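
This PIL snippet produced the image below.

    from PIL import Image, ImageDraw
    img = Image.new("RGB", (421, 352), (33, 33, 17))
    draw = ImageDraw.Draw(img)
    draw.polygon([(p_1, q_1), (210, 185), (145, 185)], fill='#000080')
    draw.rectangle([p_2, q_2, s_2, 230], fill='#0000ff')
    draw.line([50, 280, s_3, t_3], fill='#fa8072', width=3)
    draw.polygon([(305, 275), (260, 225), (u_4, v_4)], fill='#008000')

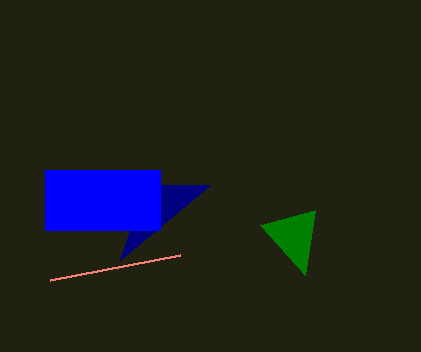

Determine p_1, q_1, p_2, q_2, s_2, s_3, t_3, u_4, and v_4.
p_1 = 120
q_1 = 260
p_2 = 45
q_2 = 170
s_2 = 160
s_3 = 180
t_3 = 255
u_4 = 315
v_4 = 210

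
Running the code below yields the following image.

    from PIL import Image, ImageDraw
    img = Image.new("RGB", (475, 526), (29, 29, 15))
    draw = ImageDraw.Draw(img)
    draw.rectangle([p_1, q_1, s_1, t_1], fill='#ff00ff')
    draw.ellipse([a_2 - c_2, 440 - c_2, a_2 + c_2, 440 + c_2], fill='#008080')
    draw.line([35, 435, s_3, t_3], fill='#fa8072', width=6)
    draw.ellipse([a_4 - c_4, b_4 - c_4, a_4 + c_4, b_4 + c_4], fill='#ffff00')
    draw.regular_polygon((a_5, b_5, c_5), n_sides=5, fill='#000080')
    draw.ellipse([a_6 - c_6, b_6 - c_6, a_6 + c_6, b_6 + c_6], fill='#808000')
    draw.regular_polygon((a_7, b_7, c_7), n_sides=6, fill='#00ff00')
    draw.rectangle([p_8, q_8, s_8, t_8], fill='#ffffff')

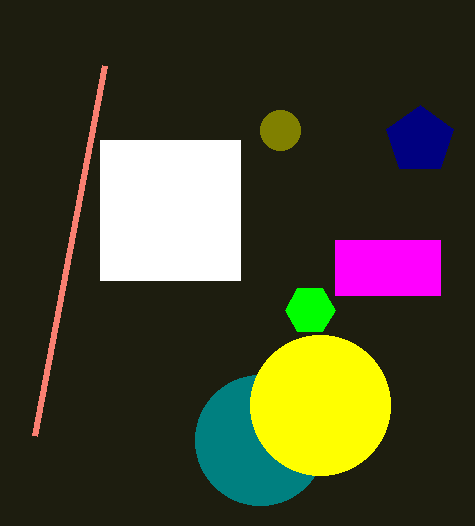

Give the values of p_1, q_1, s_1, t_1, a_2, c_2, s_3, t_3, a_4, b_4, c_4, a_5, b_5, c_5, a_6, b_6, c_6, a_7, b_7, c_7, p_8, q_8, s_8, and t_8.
p_1 = 335; q_1 = 240; s_1 = 440; t_1 = 295; a_2 = 260; c_2 = 65; s_3 = 105; t_3 = 65; a_4 = 320; b_4 = 405; c_4 = 70; a_5 = 420; b_5 = 140; c_5 = 35; a_6 = 280; b_6 = 130; c_6 = 20; a_7 = 310; b_7 = 310; c_7 = 25; p_8 = 100; q_8 = 140; s_8 = 240; t_8 = 280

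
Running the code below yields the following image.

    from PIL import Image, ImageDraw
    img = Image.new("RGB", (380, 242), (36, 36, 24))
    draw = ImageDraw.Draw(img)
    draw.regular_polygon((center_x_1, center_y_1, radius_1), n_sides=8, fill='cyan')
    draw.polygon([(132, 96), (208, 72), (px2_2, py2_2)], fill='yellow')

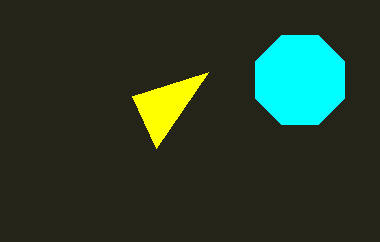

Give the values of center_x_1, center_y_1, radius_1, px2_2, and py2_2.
center_x_1 = 300
center_y_1 = 80
radius_1 = 48
px2_2 = 156
py2_2 = 148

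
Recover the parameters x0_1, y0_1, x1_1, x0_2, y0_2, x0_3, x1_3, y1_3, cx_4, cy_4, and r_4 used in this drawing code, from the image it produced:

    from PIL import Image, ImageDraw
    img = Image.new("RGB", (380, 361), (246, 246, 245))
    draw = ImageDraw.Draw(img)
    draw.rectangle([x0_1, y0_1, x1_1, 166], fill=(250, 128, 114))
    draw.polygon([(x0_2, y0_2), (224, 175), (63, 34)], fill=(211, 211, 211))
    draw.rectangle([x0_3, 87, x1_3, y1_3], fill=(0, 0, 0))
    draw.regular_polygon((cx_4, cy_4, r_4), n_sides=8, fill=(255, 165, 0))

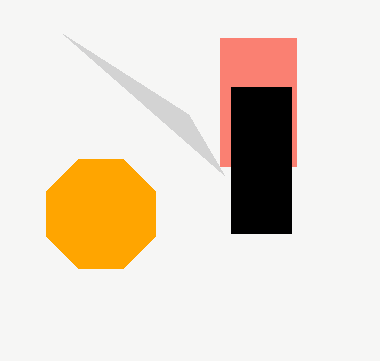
x0_1 = 220, y0_1 = 38, x1_1 = 296, x0_2 = 188, y0_2 = 114, x0_3 = 231, x1_3 = 291, y1_3 = 233, cx_4 = 101, cy_4 = 214, r_4 = 59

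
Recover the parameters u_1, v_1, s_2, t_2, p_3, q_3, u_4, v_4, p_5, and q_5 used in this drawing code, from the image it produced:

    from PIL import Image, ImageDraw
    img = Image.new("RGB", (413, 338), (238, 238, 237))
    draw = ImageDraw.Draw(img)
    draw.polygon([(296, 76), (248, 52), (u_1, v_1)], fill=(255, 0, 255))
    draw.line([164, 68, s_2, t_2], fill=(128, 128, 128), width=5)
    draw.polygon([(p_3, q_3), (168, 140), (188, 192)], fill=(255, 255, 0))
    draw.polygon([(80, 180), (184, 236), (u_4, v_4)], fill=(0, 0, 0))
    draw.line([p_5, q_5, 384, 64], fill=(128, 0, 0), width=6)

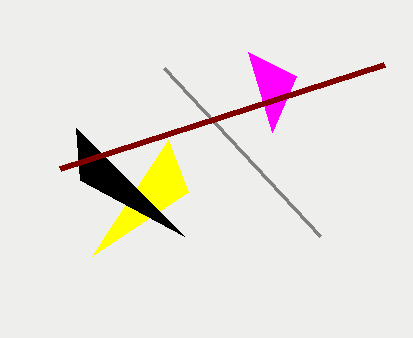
u_1 = 272; v_1 = 132; s_2 = 320; t_2 = 236; p_3 = 92; q_3 = 256; u_4 = 76; v_4 = 128; p_5 = 60; q_5 = 168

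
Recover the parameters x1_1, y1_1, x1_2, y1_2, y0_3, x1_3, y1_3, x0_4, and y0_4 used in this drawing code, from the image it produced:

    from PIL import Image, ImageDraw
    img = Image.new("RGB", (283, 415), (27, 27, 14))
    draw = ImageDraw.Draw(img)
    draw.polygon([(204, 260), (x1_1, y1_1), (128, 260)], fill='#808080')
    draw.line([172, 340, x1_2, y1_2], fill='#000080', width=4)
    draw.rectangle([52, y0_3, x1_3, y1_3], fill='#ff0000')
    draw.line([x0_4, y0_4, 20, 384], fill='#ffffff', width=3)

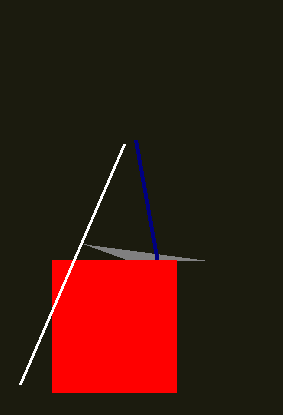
x1_1 = 84
y1_1 = 244
x1_2 = 136
y1_2 = 140
y0_3 = 260
x1_3 = 176
y1_3 = 392
x0_4 = 124
y0_4 = 144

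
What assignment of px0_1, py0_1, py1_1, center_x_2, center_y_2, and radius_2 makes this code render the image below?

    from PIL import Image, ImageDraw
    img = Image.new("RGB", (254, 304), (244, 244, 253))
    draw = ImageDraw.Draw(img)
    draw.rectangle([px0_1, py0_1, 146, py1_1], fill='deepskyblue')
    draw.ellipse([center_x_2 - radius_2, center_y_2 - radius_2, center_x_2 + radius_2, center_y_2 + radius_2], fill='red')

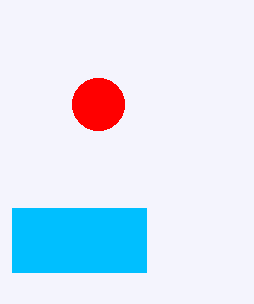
px0_1 = 12, py0_1 = 208, py1_1 = 272, center_x_2 = 98, center_y_2 = 104, radius_2 = 26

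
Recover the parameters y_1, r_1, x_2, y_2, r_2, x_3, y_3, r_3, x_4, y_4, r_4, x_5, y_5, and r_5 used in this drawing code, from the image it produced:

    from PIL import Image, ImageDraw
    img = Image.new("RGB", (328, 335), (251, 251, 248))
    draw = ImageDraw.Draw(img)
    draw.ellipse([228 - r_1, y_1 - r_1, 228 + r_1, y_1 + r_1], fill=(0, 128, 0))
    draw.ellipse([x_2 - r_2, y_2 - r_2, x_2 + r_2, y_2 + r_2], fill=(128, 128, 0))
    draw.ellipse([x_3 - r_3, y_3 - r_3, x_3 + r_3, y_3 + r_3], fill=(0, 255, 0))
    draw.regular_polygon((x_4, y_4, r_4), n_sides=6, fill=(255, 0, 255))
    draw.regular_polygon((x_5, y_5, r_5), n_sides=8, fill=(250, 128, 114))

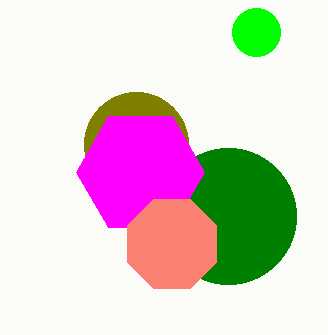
y_1 = 216; r_1 = 68; x_2 = 136; y_2 = 144; r_2 = 52; x_3 = 256; y_3 = 32; r_3 = 24; x_4 = 140; y_4 = 172; r_4 = 64; x_5 = 172; y_5 = 244; r_5 = 48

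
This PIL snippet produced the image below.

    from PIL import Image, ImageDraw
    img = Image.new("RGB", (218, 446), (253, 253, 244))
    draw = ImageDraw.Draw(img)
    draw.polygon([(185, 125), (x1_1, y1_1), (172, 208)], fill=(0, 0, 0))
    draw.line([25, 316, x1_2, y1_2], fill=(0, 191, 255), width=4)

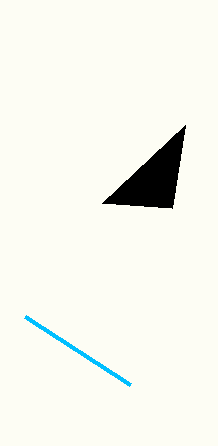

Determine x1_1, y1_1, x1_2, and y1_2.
x1_1 = 102
y1_1 = 203
x1_2 = 130
y1_2 = 384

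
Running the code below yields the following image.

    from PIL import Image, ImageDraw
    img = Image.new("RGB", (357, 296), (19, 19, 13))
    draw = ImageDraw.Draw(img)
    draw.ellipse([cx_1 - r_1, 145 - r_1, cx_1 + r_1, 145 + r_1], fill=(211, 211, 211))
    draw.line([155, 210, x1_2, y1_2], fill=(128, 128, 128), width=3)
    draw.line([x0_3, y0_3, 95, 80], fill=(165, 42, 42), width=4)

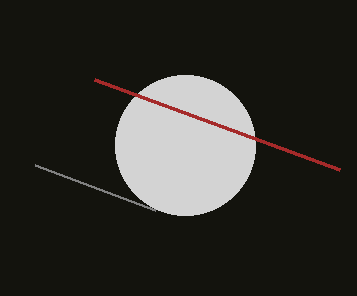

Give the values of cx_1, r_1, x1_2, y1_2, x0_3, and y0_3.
cx_1 = 185
r_1 = 70
x1_2 = 35
y1_2 = 165
x0_3 = 340
y0_3 = 170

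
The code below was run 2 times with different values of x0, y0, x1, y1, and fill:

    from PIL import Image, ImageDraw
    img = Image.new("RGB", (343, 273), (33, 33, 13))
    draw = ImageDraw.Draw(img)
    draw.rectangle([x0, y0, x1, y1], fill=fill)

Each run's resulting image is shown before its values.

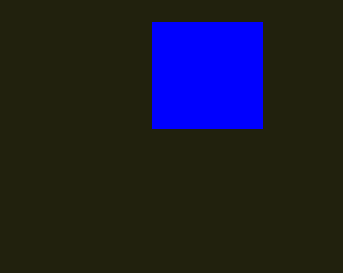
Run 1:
x0 = 152; y0 = 22; x1 = 262; y1 = 128; fill = 'blue'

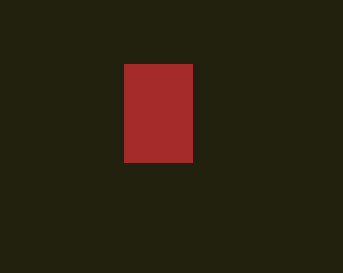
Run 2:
x0 = 124, y0 = 64, x1 = 192, y1 = 162, fill = 'brown'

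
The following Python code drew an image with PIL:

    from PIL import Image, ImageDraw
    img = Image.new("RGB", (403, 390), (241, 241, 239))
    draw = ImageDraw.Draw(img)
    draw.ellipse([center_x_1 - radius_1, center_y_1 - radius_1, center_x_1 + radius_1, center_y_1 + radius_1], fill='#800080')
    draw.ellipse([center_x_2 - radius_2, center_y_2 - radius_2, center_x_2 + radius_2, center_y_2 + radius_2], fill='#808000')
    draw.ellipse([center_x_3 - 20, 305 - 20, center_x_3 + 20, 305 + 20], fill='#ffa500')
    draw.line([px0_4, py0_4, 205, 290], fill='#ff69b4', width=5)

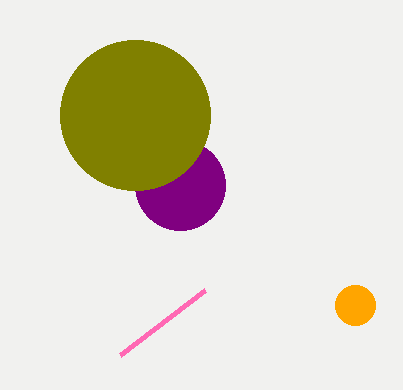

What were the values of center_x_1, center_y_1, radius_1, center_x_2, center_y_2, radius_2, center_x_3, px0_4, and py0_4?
center_x_1 = 180; center_y_1 = 185; radius_1 = 45; center_x_2 = 135; center_y_2 = 115; radius_2 = 75; center_x_3 = 355; px0_4 = 120; py0_4 = 355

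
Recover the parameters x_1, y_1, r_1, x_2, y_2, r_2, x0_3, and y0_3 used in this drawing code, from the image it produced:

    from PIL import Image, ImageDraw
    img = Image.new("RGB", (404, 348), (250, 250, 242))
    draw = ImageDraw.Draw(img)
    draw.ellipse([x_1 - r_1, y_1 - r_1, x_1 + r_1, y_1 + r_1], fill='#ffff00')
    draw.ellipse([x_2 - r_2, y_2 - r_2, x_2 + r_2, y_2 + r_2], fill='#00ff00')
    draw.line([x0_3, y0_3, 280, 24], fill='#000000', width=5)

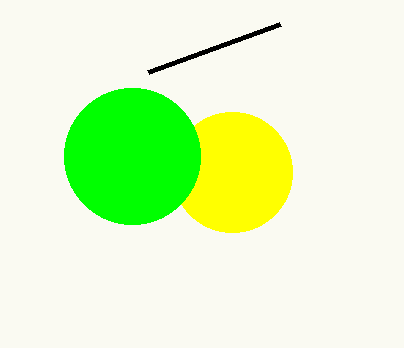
x_1 = 232
y_1 = 172
r_1 = 60
x_2 = 132
y_2 = 156
r_2 = 68
x0_3 = 148
y0_3 = 72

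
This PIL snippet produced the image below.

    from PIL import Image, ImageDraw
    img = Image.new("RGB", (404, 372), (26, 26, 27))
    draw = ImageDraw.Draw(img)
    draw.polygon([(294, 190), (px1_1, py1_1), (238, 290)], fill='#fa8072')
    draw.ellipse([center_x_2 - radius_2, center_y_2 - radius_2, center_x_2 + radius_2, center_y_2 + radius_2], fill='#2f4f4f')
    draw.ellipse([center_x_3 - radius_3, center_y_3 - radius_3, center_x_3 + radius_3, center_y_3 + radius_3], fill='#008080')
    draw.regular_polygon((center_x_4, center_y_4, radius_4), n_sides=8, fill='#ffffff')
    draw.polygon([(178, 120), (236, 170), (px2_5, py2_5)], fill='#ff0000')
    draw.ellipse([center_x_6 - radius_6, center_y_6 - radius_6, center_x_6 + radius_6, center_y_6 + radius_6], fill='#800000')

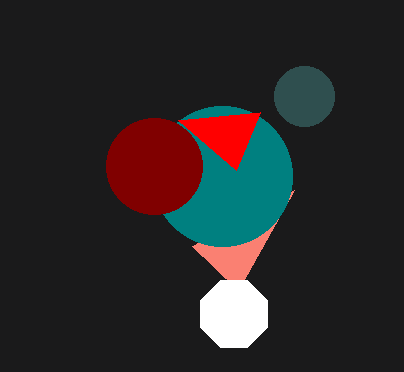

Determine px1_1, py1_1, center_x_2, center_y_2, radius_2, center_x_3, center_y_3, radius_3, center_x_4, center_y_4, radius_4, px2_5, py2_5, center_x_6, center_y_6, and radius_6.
px1_1 = 192, py1_1 = 246, center_x_2 = 304, center_y_2 = 96, radius_2 = 30, center_x_3 = 222, center_y_3 = 176, radius_3 = 70, center_x_4 = 234, center_y_4 = 314, radius_4 = 36, px2_5 = 260, py2_5 = 112, center_x_6 = 154, center_y_6 = 166, radius_6 = 48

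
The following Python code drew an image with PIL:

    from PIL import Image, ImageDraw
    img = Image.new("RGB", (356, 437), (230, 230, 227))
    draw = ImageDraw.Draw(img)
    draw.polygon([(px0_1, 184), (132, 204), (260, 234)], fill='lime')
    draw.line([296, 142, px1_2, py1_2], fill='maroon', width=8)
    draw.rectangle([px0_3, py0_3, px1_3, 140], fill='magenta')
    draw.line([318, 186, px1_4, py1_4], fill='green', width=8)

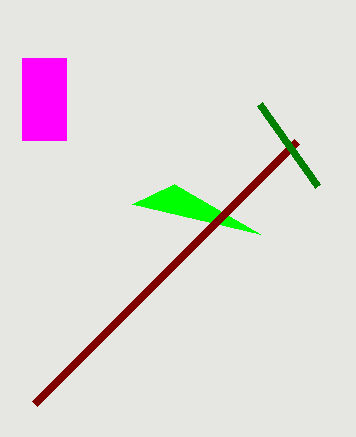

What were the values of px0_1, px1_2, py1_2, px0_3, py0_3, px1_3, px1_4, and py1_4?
px0_1 = 174, px1_2 = 34, py1_2 = 404, px0_3 = 22, py0_3 = 58, px1_3 = 66, px1_4 = 260, py1_4 = 104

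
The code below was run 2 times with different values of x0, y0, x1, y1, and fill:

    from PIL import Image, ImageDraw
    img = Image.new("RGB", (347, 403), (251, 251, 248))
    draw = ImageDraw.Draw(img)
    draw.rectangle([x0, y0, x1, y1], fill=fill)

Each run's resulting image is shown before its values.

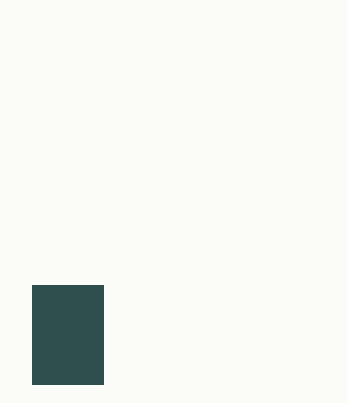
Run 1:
x0 = 32, y0 = 285, x1 = 103, y1 = 384, fill = 'darkslategray'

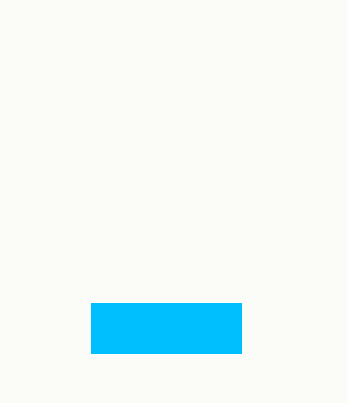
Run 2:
x0 = 91; y0 = 303; x1 = 241; y1 = 353; fill = 'deepskyblue'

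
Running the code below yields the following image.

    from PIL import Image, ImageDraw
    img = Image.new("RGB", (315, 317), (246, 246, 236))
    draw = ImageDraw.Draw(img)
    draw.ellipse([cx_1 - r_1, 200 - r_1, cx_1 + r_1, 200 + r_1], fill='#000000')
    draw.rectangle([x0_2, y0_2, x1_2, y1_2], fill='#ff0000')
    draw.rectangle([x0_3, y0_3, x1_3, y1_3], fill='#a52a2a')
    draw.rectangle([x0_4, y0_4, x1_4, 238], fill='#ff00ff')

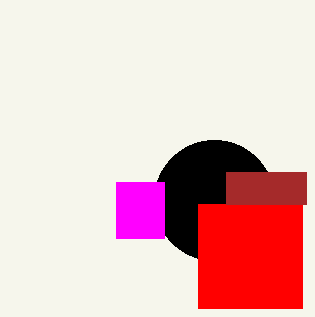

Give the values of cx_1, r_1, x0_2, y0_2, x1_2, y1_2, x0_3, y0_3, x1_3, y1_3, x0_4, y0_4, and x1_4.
cx_1 = 214; r_1 = 60; x0_2 = 198; y0_2 = 204; x1_2 = 302; y1_2 = 308; x0_3 = 226; y0_3 = 172; x1_3 = 306; y1_3 = 204; x0_4 = 116; y0_4 = 182; x1_4 = 164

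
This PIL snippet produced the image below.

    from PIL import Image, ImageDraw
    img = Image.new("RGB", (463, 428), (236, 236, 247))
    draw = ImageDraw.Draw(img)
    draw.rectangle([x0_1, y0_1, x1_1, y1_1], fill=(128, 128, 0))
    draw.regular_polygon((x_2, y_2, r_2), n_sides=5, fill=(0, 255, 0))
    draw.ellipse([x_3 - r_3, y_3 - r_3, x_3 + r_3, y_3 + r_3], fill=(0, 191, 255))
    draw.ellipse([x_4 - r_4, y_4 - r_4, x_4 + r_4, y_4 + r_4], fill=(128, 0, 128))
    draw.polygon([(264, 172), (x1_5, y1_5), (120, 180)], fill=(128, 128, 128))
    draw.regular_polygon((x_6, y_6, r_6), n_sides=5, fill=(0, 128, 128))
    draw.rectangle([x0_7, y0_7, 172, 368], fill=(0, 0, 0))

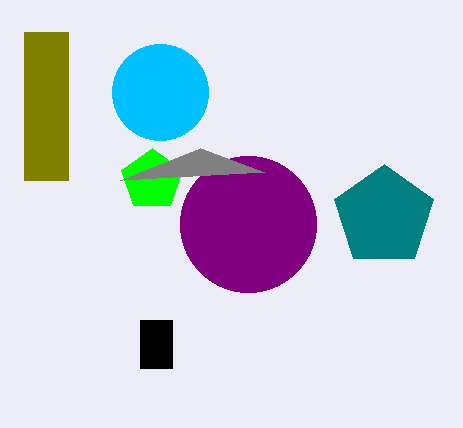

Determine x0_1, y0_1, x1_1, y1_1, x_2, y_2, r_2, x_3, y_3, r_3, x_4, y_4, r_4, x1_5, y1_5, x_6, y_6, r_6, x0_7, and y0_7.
x0_1 = 24, y0_1 = 32, x1_1 = 68, y1_1 = 180, x_2 = 152, y_2 = 180, r_2 = 32, x_3 = 160, y_3 = 92, r_3 = 48, x_4 = 248, y_4 = 224, r_4 = 68, x1_5 = 200, y1_5 = 148, x_6 = 384, y_6 = 216, r_6 = 52, x0_7 = 140, y0_7 = 320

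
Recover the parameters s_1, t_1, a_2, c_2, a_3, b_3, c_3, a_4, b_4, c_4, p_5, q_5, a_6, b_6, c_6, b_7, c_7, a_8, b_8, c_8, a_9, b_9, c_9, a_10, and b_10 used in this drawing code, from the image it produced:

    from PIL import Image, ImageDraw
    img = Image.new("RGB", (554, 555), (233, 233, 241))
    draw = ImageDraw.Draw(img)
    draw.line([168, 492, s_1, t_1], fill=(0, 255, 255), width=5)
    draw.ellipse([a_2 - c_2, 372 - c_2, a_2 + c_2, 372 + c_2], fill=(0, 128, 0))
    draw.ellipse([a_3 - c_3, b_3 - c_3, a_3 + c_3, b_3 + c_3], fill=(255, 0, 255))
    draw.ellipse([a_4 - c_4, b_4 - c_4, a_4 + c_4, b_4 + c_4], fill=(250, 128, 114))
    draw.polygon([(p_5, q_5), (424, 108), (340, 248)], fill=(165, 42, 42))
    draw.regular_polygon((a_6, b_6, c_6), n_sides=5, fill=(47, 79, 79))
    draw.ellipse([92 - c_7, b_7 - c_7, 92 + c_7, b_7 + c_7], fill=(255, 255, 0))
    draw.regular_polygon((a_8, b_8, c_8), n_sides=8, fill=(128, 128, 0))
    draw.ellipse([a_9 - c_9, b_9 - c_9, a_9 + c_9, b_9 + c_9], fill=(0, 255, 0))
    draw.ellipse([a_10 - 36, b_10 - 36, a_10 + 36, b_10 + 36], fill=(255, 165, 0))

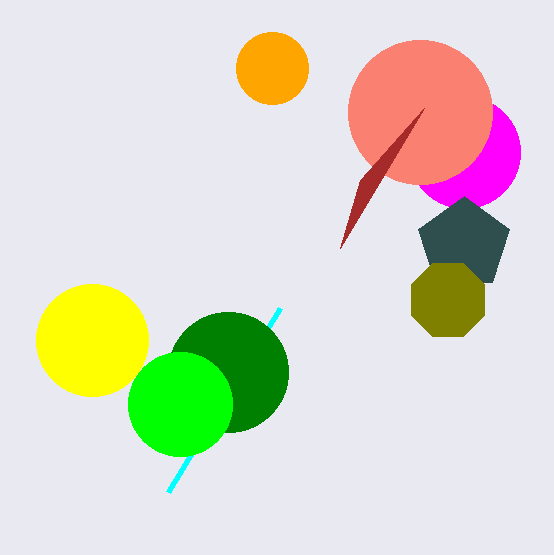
s_1 = 280; t_1 = 308; a_2 = 228; c_2 = 60; a_3 = 464; b_3 = 152; c_3 = 56; a_4 = 420; b_4 = 112; c_4 = 72; p_5 = 360; q_5 = 180; a_6 = 464; b_6 = 244; c_6 = 48; b_7 = 340; c_7 = 56; a_8 = 448; b_8 = 300; c_8 = 40; a_9 = 180; b_9 = 404; c_9 = 52; a_10 = 272; b_10 = 68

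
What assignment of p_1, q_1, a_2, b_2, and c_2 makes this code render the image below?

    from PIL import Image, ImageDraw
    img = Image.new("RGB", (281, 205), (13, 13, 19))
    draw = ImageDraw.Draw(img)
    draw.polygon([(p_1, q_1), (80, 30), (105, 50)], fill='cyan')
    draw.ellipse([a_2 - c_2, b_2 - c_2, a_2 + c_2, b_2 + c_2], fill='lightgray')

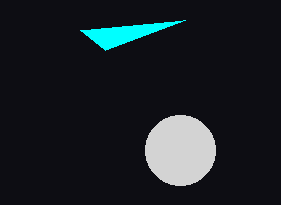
p_1 = 185
q_1 = 20
a_2 = 180
b_2 = 150
c_2 = 35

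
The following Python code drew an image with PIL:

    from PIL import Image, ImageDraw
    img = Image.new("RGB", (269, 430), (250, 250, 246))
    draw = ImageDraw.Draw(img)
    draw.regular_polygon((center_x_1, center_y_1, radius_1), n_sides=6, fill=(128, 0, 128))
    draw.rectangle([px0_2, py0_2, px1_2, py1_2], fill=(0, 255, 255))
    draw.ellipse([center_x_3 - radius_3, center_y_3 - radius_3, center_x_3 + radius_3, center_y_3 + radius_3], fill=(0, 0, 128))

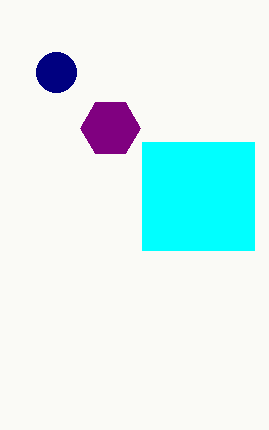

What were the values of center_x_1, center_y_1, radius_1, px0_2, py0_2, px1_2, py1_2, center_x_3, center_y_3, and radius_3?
center_x_1 = 110
center_y_1 = 128
radius_1 = 30
px0_2 = 142
py0_2 = 142
px1_2 = 254
py1_2 = 250
center_x_3 = 56
center_y_3 = 72
radius_3 = 20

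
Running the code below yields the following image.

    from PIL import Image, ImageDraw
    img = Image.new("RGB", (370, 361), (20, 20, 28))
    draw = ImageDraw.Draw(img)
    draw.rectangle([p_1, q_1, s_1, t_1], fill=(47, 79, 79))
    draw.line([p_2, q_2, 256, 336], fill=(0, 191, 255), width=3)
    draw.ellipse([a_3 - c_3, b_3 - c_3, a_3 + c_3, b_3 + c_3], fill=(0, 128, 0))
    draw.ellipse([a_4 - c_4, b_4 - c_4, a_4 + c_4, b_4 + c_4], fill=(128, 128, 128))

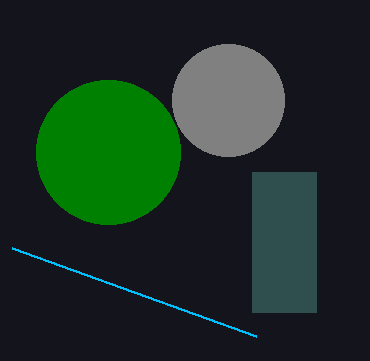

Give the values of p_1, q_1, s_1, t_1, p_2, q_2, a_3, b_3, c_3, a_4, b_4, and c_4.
p_1 = 252; q_1 = 172; s_1 = 316; t_1 = 312; p_2 = 12; q_2 = 248; a_3 = 108; b_3 = 152; c_3 = 72; a_4 = 228; b_4 = 100; c_4 = 56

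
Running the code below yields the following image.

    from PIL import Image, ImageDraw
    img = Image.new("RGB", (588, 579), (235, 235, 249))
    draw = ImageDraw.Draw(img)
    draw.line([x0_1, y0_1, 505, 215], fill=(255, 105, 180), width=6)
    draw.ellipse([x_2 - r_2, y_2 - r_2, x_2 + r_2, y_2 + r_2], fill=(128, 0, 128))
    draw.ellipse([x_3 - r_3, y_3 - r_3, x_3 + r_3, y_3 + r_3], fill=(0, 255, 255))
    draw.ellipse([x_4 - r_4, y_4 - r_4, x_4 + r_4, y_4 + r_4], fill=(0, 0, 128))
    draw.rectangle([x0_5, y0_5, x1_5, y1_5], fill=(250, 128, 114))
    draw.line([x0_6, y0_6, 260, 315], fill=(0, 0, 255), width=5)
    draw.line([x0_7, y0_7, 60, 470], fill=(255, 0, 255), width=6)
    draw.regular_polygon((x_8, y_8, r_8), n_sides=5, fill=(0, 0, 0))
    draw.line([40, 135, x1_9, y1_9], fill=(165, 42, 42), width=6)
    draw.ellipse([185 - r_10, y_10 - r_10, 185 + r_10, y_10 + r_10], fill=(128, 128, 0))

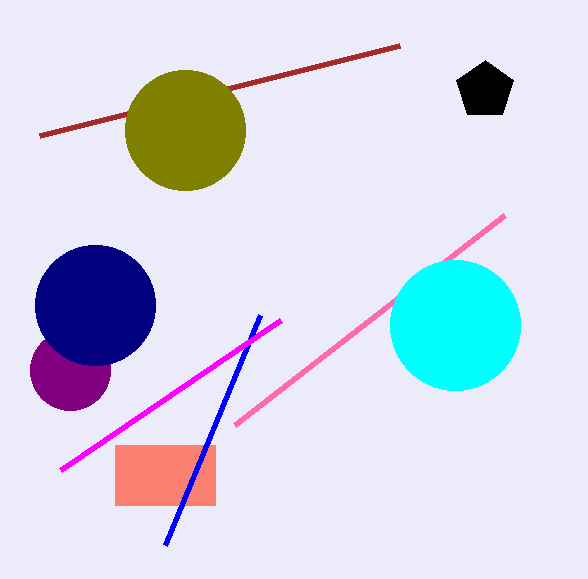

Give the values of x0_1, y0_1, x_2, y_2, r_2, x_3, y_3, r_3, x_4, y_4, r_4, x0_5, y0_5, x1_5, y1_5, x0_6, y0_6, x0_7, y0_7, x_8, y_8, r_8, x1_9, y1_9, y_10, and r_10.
x0_1 = 235
y0_1 = 425
x_2 = 70
y_2 = 370
r_2 = 40
x_3 = 455
y_3 = 325
r_3 = 65
x_4 = 95
y_4 = 305
r_4 = 60
x0_5 = 115
y0_5 = 445
x1_5 = 215
y1_5 = 505
x0_6 = 165
y0_6 = 545
x0_7 = 280
y0_7 = 320
x_8 = 485
y_8 = 90
r_8 = 30
x1_9 = 400
y1_9 = 45
y_10 = 130
r_10 = 60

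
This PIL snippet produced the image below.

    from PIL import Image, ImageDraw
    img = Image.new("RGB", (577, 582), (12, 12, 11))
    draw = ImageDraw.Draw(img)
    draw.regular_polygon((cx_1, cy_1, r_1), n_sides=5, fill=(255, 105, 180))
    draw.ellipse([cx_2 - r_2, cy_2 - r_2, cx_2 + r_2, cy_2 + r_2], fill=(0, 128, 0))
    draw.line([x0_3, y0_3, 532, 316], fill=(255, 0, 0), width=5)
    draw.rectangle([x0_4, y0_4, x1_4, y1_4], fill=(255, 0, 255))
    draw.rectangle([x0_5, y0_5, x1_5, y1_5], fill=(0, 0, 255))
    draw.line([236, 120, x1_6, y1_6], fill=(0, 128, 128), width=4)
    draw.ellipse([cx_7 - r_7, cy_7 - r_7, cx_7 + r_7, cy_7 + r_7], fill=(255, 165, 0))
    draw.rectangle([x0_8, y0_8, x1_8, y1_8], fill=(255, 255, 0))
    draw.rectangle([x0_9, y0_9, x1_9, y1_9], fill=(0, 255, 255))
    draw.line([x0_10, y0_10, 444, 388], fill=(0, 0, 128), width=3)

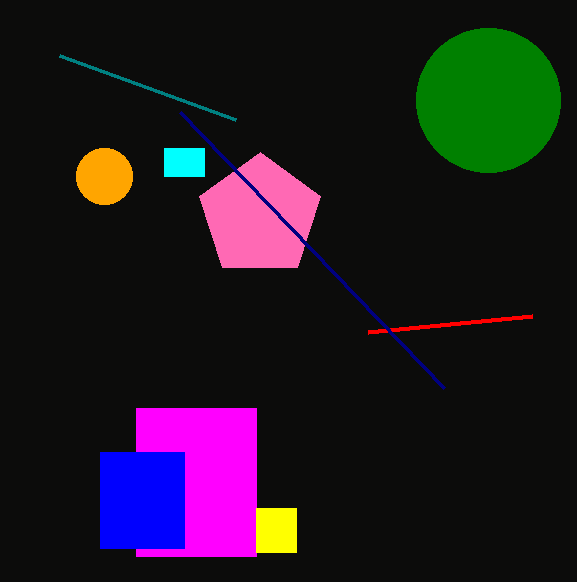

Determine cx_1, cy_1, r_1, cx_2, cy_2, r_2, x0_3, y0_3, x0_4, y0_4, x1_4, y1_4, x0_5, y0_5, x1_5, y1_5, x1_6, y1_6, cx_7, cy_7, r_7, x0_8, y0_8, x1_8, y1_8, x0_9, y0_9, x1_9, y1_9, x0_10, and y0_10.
cx_1 = 260; cy_1 = 216; r_1 = 64; cx_2 = 488; cy_2 = 100; r_2 = 72; x0_3 = 368; y0_3 = 332; x0_4 = 136; y0_4 = 408; x1_4 = 256; y1_4 = 556; x0_5 = 100; y0_5 = 452; x1_5 = 184; y1_5 = 548; x1_6 = 60; y1_6 = 56; cx_7 = 104; cy_7 = 176; r_7 = 28; x0_8 = 256; y0_8 = 508; x1_8 = 296; y1_8 = 552; x0_9 = 164; y0_9 = 148; x1_9 = 204; y1_9 = 176; x0_10 = 180; y0_10 = 112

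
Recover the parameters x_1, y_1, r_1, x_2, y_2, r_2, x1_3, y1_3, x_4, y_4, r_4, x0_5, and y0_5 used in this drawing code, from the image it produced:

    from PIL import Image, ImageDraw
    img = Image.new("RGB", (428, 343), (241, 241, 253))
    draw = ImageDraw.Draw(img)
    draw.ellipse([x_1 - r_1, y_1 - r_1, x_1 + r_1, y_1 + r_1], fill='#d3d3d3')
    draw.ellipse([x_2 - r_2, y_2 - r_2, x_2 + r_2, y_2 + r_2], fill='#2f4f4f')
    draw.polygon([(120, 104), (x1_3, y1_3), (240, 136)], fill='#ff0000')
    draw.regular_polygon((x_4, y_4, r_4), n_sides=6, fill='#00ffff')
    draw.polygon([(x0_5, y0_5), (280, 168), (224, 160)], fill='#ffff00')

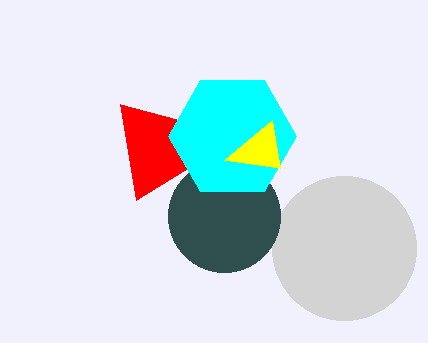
x_1 = 344
y_1 = 248
r_1 = 72
x_2 = 224
y_2 = 216
r_2 = 56
x1_3 = 136
y1_3 = 200
x_4 = 232
y_4 = 136
r_4 = 64
x0_5 = 272
y0_5 = 120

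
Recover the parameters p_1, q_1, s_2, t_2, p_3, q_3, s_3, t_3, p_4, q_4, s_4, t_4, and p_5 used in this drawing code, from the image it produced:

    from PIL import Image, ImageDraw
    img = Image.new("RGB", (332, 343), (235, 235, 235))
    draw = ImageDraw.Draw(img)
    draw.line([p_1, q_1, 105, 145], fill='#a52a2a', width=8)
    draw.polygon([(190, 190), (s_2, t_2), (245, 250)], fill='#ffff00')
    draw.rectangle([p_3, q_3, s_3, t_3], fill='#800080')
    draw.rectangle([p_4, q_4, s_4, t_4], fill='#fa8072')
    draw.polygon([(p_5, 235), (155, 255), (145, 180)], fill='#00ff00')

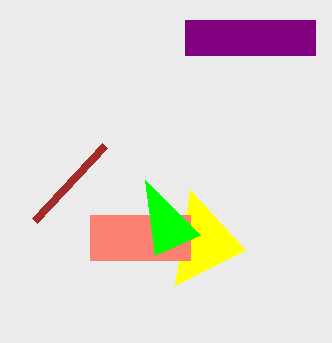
p_1 = 35, q_1 = 220, s_2 = 175, t_2 = 285, p_3 = 185, q_3 = 20, s_3 = 315, t_3 = 55, p_4 = 90, q_4 = 215, s_4 = 190, t_4 = 260, p_5 = 200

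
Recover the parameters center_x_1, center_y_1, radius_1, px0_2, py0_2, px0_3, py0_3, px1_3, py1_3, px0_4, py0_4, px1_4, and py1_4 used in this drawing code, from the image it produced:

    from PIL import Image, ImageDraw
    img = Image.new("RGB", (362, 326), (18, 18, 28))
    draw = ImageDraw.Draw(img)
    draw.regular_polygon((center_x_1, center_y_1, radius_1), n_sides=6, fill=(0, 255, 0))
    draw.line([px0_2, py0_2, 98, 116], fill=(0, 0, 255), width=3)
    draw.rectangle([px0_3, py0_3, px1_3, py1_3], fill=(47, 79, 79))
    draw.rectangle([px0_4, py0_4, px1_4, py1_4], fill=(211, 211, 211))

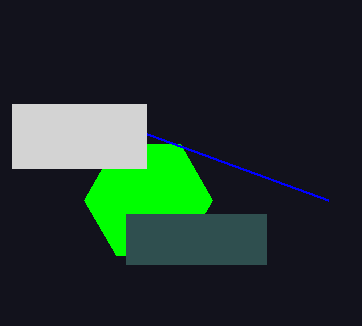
center_x_1 = 148, center_y_1 = 200, radius_1 = 64, px0_2 = 328, py0_2 = 200, px0_3 = 126, py0_3 = 214, px1_3 = 266, py1_3 = 264, px0_4 = 12, py0_4 = 104, px1_4 = 146, py1_4 = 168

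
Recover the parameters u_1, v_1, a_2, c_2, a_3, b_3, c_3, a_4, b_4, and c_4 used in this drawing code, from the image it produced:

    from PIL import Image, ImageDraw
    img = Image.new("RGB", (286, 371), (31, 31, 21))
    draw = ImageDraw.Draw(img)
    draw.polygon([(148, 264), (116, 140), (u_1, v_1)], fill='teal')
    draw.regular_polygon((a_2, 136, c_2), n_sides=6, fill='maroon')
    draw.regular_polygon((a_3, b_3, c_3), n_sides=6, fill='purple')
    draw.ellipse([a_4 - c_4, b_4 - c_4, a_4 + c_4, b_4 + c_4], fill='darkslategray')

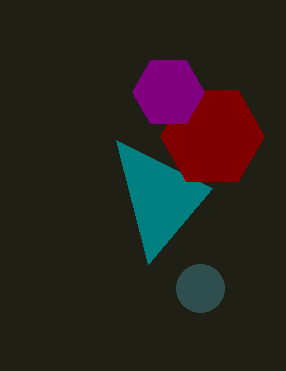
u_1 = 212, v_1 = 188, a_2 = 212, c_2 = 52, a_3 = 168, b_3 = 92, c_3 = 36, a_4 = 200, b_4 = 288, c_4 = 24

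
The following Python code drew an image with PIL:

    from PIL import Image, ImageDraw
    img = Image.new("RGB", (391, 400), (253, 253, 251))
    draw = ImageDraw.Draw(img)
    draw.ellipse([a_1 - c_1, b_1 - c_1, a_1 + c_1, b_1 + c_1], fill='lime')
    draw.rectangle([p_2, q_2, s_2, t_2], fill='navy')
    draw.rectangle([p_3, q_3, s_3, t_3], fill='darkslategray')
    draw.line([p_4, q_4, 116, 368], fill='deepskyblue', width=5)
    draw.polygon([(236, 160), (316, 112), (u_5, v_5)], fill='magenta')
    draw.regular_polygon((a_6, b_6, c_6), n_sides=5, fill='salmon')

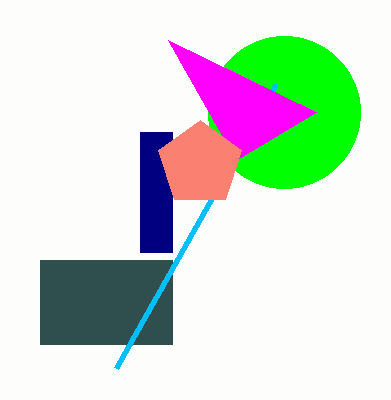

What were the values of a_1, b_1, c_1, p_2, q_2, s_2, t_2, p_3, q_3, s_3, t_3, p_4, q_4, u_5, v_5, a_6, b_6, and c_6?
a_1 = 284; b_1 = 112; c_1 = 76; p_2 = 140; q_2 = 132; s_2 = 172; t_2 = 252; p_3 = 40; q_3 = 260; s_3 = 172; t_3 = 344; p_4 = 276; q_4 = 84; u_5 = 168; v_5 = 40; a_6 = 200; b_6 = 164; c_6 = 44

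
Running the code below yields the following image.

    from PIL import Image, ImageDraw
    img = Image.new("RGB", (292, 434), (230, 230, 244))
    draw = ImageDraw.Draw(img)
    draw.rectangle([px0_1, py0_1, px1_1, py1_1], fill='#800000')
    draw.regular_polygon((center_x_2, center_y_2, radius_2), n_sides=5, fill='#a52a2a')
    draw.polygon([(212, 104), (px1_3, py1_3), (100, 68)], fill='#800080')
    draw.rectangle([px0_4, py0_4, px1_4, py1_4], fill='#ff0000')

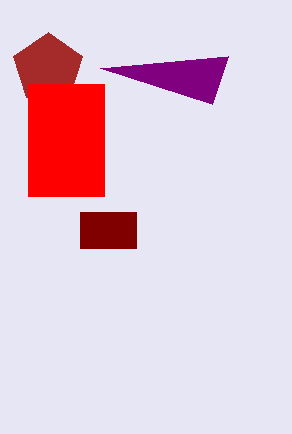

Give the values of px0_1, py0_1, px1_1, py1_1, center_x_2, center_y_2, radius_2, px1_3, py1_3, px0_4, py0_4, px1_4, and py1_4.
px0_1 = 80
py0_1 = 212
px1_1 = 136
py1_1 = 248
center_x_2 = 48
center_y_2 = 68
radius_2 = 36
px1_3 = 228
py1_3 = 56
px0_4 = 28
py0_4 = 84
px1_4 = 104
py1_4 = 196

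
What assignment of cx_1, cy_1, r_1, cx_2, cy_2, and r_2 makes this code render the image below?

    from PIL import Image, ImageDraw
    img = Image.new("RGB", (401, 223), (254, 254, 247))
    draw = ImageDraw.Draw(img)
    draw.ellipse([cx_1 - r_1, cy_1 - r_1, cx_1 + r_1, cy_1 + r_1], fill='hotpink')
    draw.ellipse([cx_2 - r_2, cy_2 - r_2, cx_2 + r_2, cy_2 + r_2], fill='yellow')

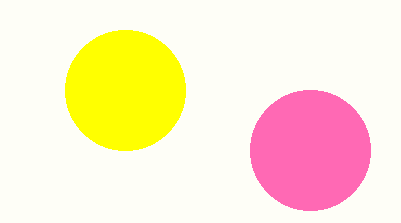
cx_1 = 310, cy_1 = 150, r_1 = 60, cx_2 = 125, cy_2 = 90, r_2 = 60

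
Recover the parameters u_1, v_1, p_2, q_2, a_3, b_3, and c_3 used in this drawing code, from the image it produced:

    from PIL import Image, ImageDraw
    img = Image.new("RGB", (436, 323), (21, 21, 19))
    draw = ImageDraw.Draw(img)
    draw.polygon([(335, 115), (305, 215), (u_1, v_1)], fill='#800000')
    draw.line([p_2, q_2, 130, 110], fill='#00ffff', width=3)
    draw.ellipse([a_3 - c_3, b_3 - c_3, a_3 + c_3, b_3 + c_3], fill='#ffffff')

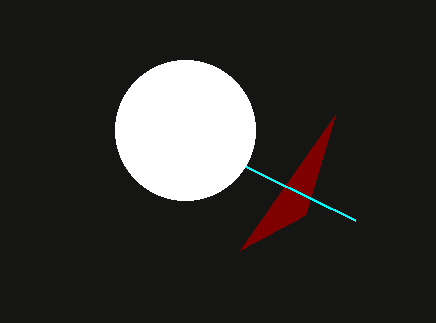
u_1 = 240
v_1 = 250
p_2 = 355
q_2 = 220
a_3 = 185
b_3 = 130
c_3 = 70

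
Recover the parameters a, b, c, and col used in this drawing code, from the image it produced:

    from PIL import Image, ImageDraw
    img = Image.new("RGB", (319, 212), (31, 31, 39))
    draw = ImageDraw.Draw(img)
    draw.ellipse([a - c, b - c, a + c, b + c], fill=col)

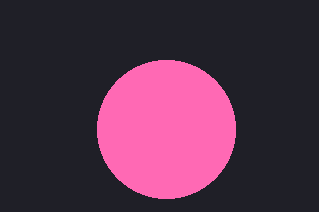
a = 166, b = 129, c = 69, col = 'hotpink'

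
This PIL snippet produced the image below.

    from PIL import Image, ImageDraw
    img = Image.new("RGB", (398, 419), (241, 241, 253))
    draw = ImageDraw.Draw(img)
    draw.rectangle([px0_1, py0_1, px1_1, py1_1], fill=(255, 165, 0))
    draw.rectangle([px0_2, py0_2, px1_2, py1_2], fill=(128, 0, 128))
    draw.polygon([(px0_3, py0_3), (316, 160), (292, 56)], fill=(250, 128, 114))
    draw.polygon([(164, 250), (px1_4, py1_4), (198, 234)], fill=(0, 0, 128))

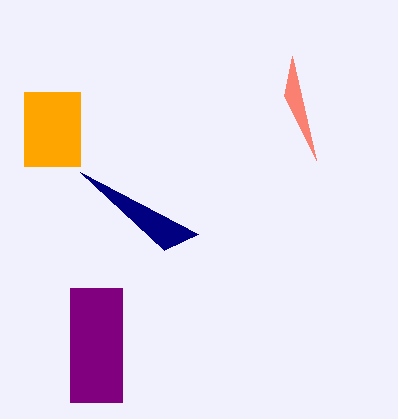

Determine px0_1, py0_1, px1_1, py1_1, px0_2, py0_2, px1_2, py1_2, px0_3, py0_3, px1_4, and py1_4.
px0_1 = 24
py0_1 = 92
px1_1 = 80
py1_1 = 166
px0_2 = 70
py0_2 = 288
px1_2 = 122
py1_2 = 402
px0_3 = 284
py0_3 = 96
px1_4 = 80
py1_4 = 172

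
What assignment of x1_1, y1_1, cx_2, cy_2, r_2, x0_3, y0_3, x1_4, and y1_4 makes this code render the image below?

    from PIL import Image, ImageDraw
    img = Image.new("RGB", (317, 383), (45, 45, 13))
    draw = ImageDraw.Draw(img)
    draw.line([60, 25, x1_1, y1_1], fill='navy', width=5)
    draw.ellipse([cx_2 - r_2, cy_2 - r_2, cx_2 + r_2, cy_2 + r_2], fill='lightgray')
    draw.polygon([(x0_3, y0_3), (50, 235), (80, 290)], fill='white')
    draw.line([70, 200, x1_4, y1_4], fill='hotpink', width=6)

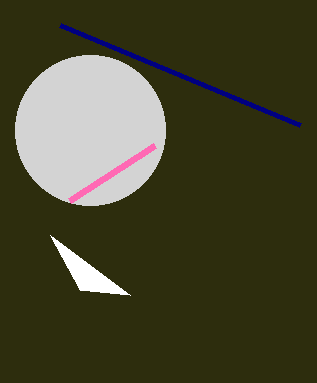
x1_1 = 300; y1_1 = 125; cx_2 = 90; cy_2 = 130; r_2 = 75; x0_3 = 130; y0_3 = 295; x1_4 = 155; y1_4 = 145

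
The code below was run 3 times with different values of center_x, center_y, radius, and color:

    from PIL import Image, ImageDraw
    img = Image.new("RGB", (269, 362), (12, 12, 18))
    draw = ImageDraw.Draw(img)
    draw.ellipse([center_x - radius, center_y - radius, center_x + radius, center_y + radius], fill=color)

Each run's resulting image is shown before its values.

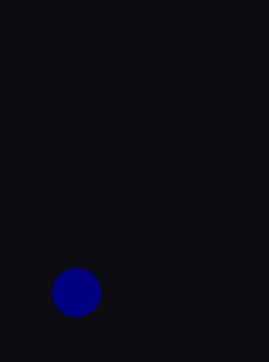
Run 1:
center_x = 76
center_y = 292
radius = 24
color = 'navy'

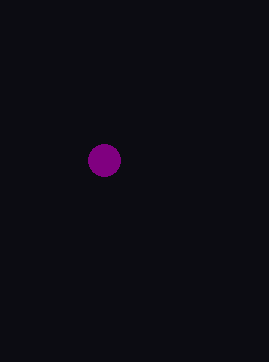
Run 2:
center_x = 104; center_y = 160; radius = 16; color = 'purple'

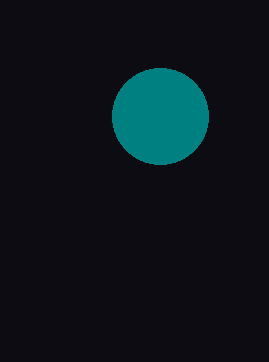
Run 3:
center_x = 160, center_y = 116, radius = 48, color = 'teal'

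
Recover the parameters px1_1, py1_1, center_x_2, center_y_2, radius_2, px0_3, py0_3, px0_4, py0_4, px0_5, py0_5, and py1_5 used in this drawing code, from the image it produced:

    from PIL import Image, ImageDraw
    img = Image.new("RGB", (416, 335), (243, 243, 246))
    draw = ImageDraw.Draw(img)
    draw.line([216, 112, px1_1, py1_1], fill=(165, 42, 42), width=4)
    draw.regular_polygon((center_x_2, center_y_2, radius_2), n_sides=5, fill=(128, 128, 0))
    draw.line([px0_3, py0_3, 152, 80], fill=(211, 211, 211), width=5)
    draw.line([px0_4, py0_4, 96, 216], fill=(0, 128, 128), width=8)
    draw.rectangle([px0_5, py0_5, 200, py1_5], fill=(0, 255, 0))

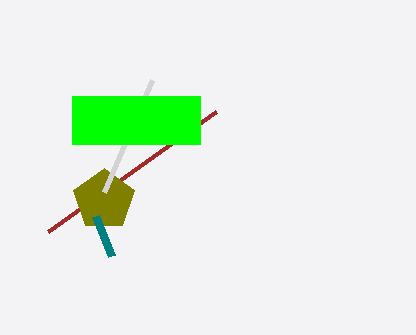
px1_1 = 48
py1_1 = 232
center_x_2 = 104
center_y_2 = 200
radius_2 = 32
px0_3 = 104
py0_3 = 192
px0_4 = 112
py0_4 = 256
px0_5 = 72
py0_5 = 96
py1_5 = 144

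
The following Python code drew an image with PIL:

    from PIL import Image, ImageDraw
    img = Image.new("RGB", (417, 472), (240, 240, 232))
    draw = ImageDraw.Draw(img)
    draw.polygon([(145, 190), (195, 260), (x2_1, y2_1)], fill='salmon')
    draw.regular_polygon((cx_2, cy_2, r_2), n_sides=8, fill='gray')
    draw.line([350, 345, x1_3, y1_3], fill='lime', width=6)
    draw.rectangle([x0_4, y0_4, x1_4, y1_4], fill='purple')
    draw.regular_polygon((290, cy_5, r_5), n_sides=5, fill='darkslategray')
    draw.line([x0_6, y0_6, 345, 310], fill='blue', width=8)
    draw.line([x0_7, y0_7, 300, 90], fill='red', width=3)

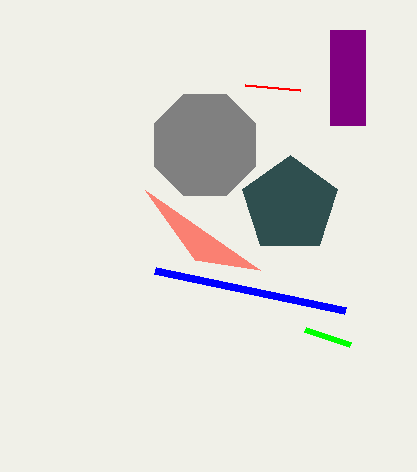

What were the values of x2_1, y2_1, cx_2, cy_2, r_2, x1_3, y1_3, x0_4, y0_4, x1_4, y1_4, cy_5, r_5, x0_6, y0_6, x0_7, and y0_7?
x2_1 = 260
y2_1 = 270
cx_2 = 205
cy_2 = 145
r_2 = 55
x1_3 = 305
y1_3 = 330
x0_4 = 330
y0_4 = 30
x1_4 = 365
y1_4 = 125
cy_5 = 205
r_5 = 50
x0_6 = 155
y0_6 = 270
x0_7 = 245
y0_7 = 85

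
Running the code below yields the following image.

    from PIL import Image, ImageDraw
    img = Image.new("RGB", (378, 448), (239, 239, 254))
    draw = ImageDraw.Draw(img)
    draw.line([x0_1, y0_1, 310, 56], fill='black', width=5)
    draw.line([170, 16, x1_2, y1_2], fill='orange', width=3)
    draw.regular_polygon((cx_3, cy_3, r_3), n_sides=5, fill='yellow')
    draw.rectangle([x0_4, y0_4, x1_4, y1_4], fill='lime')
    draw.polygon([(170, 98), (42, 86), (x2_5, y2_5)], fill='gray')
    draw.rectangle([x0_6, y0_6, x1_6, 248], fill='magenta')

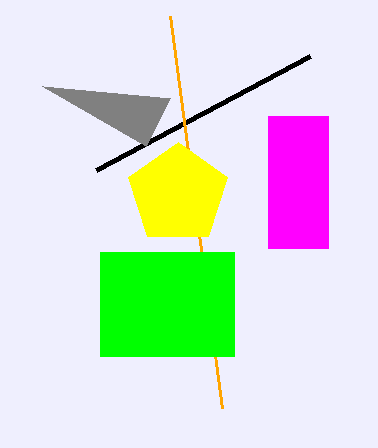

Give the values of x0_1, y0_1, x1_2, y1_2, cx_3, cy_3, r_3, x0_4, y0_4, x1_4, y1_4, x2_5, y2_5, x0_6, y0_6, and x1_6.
x0_1 = 96; y0_1 = 170; x1_2 = 222; y1_2 = 408; cx_3 = 178; cy_3 = 194; r_3 = 52; x0_4 = 100; y0_4 = 252; x1_4 = 234; y1_4 = 356; x2_5 = 146; y2_5 = 146; x0_6 = 268; y0_6 = 116; x1_6 = 328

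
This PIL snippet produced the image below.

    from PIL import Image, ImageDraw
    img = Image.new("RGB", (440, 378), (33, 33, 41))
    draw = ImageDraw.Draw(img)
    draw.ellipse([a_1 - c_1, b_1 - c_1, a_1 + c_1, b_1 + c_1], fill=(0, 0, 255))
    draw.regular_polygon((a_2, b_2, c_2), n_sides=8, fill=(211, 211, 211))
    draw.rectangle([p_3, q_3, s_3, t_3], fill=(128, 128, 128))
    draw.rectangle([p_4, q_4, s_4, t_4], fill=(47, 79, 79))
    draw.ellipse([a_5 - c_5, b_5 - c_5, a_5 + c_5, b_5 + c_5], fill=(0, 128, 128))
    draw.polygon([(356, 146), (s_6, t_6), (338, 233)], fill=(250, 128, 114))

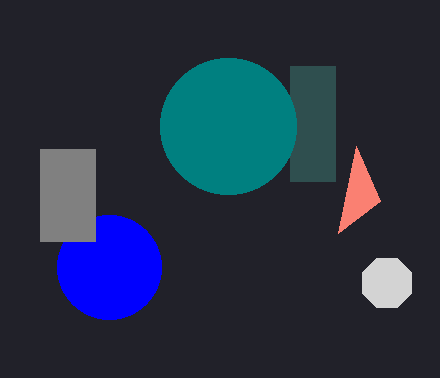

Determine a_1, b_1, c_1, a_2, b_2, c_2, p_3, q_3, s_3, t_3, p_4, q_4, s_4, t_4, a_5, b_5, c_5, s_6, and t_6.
a_1 = 109, b_1 = 267, c_1 = 52, a_2 = 387, b_2 = 283, c_2 = 27, p_3 = 40, q_3 = 149, s_3 = 95, t_3 = 241, p_4 = 290, q_4 = 66, s_4 = 335, t_4 = 181, a_5 = 228, b_5 = 126, c_5 = 68, s_6 = 380, t_6 = 201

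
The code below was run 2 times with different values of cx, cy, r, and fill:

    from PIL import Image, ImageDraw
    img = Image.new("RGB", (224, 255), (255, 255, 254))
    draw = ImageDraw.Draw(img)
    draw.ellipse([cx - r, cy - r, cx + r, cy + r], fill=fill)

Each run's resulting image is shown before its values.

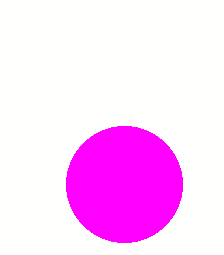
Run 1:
cx = 124
cy = 184
r = 58
fill = 'magenta'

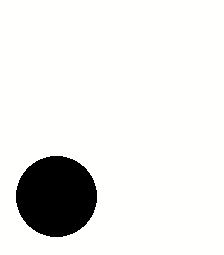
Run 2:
cx = 56; cy = 196; r = 40; fill = 'black'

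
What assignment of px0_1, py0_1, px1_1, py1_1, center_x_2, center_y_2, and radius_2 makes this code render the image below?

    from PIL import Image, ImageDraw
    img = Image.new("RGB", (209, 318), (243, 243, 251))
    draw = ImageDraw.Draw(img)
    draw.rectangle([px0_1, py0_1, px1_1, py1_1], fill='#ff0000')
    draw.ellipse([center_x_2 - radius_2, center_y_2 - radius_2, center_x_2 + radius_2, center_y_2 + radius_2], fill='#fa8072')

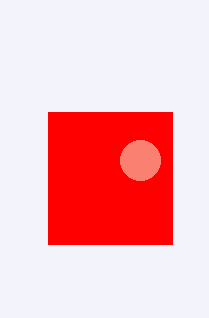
px0_1 = 48, py0_1 = 112, px1_1 = 172, py1_1 = 244, center_x_2 = 140, center_y_2 = 160, radius_2 = 20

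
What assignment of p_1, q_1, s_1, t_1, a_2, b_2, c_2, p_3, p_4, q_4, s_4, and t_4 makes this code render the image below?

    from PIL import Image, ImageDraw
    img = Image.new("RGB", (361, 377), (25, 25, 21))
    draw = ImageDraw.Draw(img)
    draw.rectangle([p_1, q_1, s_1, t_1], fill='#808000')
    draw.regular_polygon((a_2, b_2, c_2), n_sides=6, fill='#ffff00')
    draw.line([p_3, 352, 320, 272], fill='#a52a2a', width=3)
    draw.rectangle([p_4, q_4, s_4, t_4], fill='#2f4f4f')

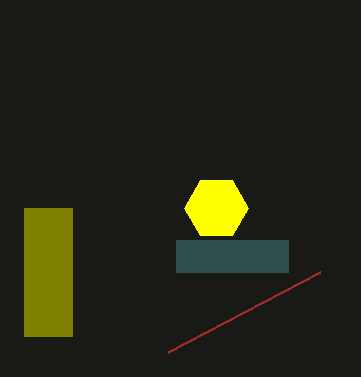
p_1 = 24, q_1 = 208, s_1 = 72, t_1 = 336, a_2 = 216, b_2 = 208, c_2 = 32, p_3 = 168, p_4 = 176, q_4 = 240, s_4 = 288, t_4 = 272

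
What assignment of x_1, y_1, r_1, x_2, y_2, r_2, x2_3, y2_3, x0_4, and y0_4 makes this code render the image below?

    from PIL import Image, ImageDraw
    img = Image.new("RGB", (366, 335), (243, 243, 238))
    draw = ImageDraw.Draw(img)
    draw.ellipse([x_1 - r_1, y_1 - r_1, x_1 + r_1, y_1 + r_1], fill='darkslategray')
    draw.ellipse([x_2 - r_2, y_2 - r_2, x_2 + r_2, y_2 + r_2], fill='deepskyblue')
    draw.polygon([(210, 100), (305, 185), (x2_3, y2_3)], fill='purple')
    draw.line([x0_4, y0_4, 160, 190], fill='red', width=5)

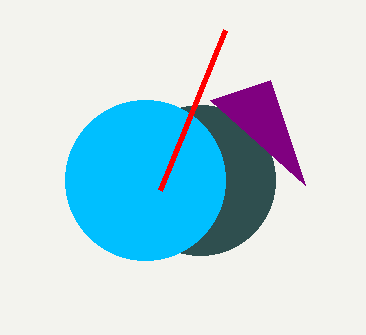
x_1 = 200
y_1 = 180
r_1 = 75
x_2 = 145
y_2 = 180
r_2 = 80
x2_3 = 270
y2_3 = 80
x0_4 = 225
y0_4 = 30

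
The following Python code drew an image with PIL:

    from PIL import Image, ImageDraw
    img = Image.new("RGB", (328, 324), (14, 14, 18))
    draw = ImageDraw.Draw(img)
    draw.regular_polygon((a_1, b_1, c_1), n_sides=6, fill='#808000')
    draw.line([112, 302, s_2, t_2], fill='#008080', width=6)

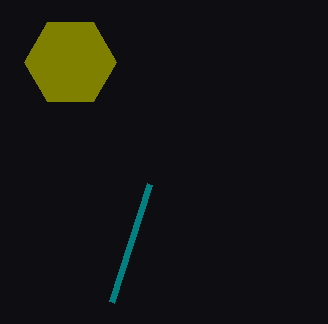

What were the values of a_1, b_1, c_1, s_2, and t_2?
a_1 = 70; b_1 = 62; c_1 = 46; s_2 = 150; t_2 = 184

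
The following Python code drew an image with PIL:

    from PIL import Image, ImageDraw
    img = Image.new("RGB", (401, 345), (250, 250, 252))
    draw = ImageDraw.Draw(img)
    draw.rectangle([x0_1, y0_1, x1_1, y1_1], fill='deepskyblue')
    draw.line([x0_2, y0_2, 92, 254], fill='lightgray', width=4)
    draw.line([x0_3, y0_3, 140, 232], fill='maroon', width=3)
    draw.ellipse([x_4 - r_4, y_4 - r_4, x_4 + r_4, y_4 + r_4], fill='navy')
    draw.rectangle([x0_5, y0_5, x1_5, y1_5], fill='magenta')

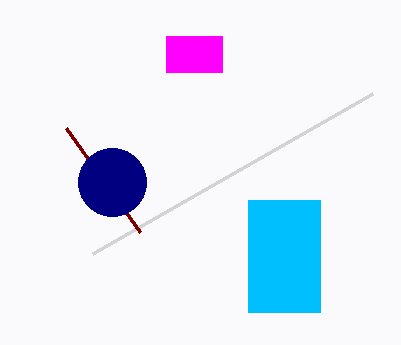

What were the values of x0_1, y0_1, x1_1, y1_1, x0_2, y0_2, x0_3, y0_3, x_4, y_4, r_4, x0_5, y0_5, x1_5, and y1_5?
x0_1 = 248; y0_1 = 200; x1_1 = 320; y1_1 = 312; x0_2 = 372; y0_2 = 94; x0_3 = 66; y0_3 = 128; x_4 = 112; y_4 = 182; r_4 = 34; x0_5 = 166; y0_5 = 36; x1_5 = 222; y1_5 = 72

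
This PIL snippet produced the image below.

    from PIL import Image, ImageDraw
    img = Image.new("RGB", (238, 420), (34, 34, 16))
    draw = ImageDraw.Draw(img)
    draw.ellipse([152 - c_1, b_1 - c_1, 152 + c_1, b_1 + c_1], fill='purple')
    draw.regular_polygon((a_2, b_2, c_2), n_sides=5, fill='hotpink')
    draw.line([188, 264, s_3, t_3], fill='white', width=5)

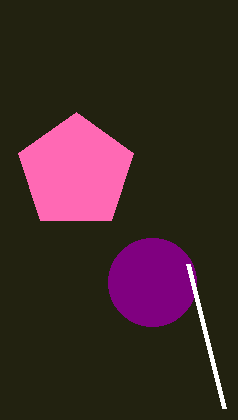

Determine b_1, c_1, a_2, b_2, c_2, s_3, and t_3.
b_1 = 282, c_1 = 44, a_2 = 76, b_2 = 172, c_2 = 60, s_3 = 224, t_3 = 408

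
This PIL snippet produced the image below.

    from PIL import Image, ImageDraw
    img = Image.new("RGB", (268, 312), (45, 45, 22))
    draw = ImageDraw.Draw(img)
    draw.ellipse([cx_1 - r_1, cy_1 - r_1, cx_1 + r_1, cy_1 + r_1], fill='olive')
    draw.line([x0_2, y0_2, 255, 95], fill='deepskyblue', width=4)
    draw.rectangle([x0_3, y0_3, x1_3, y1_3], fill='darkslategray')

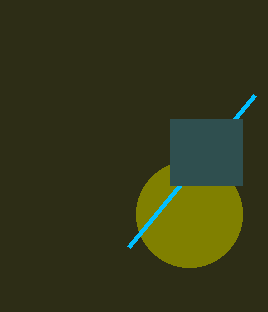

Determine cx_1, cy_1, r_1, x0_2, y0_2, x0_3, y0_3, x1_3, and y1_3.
cx_1 = 189
cy_1 = 214
r_1 = 53
x0_2 = 129
y0_2 = 247
x0_3 = 170
y0_3 = 119
x1_3 = 242
y1_3 = 185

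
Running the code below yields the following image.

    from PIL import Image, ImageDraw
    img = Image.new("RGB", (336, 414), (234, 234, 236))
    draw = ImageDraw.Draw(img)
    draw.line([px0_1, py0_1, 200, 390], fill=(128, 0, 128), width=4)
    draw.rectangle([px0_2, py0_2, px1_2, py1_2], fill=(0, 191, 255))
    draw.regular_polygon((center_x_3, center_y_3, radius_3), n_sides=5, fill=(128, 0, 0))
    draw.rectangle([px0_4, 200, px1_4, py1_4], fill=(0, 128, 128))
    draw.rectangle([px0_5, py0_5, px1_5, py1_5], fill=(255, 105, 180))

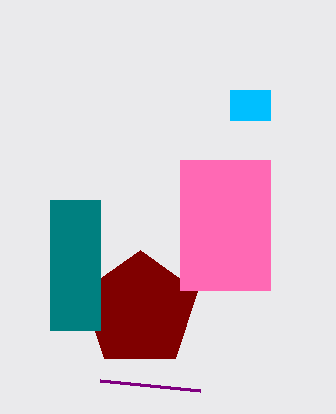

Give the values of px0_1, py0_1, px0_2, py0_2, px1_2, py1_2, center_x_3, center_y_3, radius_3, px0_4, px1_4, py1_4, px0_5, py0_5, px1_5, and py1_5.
px0_1 = 100; py0_1 = 380; px0_2 = 230; py0_2 = 90; px1_2 = 270; py1_2 = 120; center_x_3 = 140; center_y_3 = 310; radius_3 = 60; px0_4 = 50; px1_4 = 100; py1_4 = 330; px0_5 = 180; py0_5 = 160; px1_5 = 270; py1_5 = 290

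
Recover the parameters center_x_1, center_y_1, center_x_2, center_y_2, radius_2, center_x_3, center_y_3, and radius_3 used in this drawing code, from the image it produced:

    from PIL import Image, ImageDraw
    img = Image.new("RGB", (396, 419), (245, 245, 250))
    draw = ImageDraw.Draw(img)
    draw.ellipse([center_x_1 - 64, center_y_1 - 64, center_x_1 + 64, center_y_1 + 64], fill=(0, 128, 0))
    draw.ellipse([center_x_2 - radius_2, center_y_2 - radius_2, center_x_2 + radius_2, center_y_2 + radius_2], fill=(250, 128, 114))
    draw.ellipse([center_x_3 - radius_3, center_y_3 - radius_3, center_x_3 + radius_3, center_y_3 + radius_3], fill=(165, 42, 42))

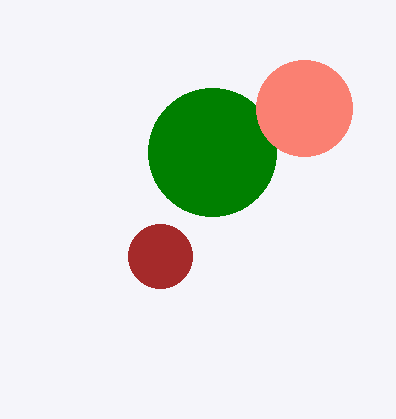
center_x_1 = 212; center_y_1 = 152; center_x_2 = 304; center_y_2 = 108; radius_2 = 48; center_x_3 = 160; center_y_3 = 256; radius_3 = 32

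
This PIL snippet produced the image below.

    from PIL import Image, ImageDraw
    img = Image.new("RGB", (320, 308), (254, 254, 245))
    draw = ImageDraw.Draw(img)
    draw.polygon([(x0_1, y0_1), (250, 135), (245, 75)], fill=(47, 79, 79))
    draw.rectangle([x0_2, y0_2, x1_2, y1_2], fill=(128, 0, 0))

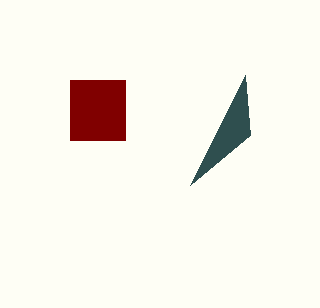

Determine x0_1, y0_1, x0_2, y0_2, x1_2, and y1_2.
x0_1 = 190
y0_1 = 185
x0_2 = 70
y0_2 = 80
x1_2 = 125
y1_2 = 140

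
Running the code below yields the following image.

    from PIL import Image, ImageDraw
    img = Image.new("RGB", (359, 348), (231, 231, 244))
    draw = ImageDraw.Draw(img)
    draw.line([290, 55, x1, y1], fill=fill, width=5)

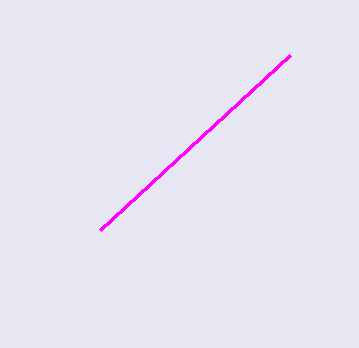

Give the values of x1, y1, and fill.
x1 = 100, y1 = 230, fill = 'magenta'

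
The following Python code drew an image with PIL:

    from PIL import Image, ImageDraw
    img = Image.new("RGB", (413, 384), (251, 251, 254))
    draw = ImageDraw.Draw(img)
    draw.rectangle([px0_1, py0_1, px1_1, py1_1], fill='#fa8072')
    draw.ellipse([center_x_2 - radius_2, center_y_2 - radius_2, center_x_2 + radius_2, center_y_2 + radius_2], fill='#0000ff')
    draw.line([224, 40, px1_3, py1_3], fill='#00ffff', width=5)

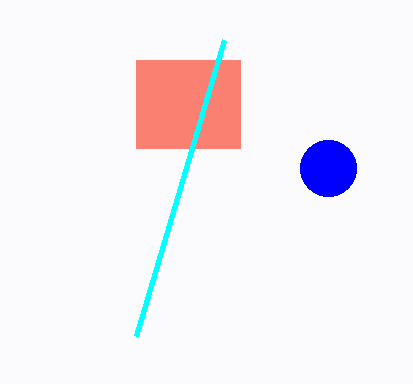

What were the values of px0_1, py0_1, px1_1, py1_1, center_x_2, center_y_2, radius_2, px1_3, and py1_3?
px0_1 = 136; py0_1 = 60; px1_1 = 240; py1_1 = 148; center_x_2 = 328; center_y_2 = 168; radius_2 = 28; px1_3 = 136; py1_3 = 336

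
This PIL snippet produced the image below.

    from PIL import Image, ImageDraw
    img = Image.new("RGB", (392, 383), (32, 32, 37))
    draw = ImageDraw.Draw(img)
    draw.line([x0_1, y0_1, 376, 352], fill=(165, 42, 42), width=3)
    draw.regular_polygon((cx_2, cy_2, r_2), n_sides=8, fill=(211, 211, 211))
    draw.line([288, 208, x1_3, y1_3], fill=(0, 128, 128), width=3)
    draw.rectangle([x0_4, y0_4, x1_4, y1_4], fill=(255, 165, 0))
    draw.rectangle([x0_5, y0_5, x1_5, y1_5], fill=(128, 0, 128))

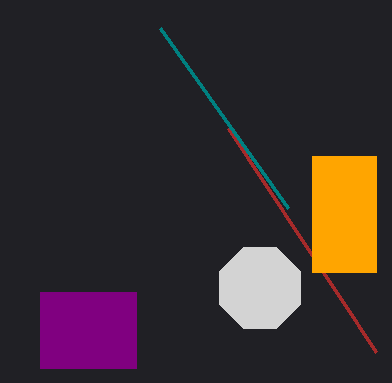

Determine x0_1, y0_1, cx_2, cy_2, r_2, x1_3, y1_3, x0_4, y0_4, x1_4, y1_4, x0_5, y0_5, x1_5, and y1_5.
x0_1 = 228; y0_1 = 128; cx_2 = 260; cy_2 = 288; r_2 = 44; x1_3 = 160; y1_3 = 28; x0_4 = 312; y0_4 = 156; x1_4 = 376; y1_4 = 272; x0_5 = 40; y0_5 = 292; x1_5 = 136; y1_5 = 368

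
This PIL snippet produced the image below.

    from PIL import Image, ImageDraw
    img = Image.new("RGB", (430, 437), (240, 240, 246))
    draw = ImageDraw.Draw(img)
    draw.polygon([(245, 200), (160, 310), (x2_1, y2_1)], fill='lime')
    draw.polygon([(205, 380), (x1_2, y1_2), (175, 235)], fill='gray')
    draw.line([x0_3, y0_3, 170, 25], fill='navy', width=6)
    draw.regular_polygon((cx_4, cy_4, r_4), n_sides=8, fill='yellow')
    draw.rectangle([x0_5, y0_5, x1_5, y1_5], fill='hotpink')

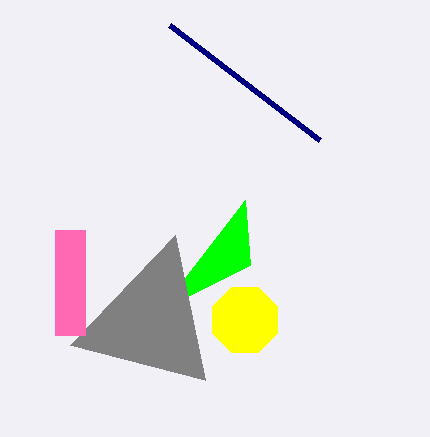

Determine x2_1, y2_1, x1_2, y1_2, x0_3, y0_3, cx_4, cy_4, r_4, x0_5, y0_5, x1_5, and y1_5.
x2_1 = 250
y2_1 = 265
x1_2 = 70
y1_2 = 345
x0_3 = 320
y0_3 = 140
cx_4 = 245
cy_4 = 320
r_4 = 35
x0_5 = 55
y0_5 = 230
x1_5 = 85
y1_5 = 335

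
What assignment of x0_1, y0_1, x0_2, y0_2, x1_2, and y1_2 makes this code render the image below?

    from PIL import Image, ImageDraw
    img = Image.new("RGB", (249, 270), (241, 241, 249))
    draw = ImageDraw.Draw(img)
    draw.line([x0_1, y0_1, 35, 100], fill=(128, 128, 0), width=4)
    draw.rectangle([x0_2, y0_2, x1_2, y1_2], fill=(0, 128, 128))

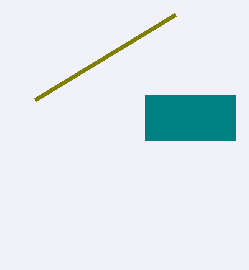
x0_1 = 175, y0_1 = 15, x0_2 = 145, y0_2 = 95, x1_2 = 235, y1_2 = 140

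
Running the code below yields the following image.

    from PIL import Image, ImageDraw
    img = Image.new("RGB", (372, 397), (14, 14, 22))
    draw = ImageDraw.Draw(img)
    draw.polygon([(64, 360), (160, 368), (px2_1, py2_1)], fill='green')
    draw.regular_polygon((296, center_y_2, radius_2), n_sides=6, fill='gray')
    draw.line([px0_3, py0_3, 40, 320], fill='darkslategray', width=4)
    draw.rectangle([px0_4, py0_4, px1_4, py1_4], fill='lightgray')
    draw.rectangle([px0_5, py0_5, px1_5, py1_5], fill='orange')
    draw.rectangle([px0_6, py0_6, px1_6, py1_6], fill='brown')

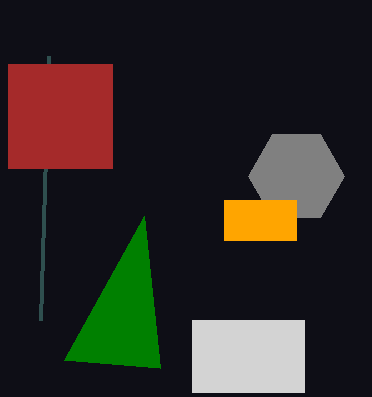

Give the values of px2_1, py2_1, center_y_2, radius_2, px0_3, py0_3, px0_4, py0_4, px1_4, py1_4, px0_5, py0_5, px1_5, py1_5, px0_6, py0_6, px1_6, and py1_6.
px2_1 = 144
py2_1 = 216
center_y_2 = 176
radius_2 = 48
px0_3 = 48
py0_3 = 56
px0_4 = 192
py0_4 = 320
px1_4 = 304
py1_4 = 392
px0_5 = 224
py0_5 = 200
px1_5 = 296
py1_5 = 240
px0_6 = 8
py0_6 = 64
px1_6 = 112
py1_6 = 168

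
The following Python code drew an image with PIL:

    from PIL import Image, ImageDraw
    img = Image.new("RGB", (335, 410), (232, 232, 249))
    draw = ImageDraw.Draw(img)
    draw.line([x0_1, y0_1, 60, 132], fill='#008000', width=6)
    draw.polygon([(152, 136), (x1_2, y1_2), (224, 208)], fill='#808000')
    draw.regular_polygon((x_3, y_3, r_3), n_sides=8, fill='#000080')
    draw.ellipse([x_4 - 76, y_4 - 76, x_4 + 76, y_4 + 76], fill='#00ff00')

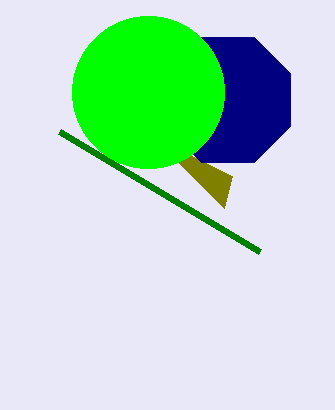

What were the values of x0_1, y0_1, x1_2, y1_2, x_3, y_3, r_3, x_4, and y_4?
x0_1 = 260, y0_1 = 252, x1_2 = 232, y1_2 = 176, x_3 = 228, y_3 = 100, r_3 = 68, x_4 = 148, y_4 = 92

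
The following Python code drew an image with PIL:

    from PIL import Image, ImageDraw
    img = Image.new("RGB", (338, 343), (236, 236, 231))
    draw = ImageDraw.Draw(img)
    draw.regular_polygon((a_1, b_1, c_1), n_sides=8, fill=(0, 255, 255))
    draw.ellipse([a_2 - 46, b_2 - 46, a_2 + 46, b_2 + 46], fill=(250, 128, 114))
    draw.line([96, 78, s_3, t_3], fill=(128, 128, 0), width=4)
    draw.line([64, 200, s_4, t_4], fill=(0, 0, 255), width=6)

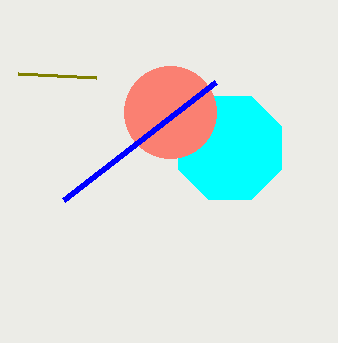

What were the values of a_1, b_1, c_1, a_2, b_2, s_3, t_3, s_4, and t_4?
a_1 = 230
b_1 = 148
c_1 = 56
a_2 = 170
b_2 = 112
s_3 = 18
t_3 = 74
s_4 = 216
t_4 = 82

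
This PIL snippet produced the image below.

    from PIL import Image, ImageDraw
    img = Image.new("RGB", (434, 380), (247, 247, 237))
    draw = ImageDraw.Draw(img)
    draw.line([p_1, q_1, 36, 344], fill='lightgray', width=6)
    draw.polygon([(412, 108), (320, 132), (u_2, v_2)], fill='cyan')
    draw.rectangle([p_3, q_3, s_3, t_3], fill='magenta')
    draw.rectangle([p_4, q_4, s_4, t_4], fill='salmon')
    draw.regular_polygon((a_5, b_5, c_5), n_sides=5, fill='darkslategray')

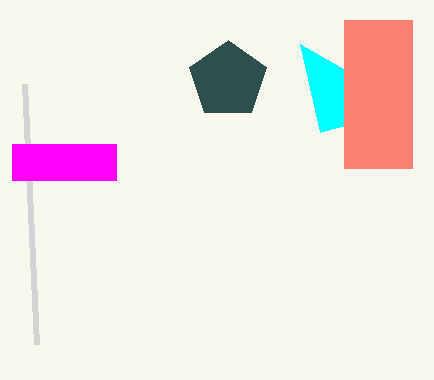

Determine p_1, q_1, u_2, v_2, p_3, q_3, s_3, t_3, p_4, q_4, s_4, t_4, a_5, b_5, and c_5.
p_1 = 24
q_1 = 84
u_2 = 300
v_2 = 44
p_3 = 12
q_3 = 144
s_3 = 116
t_3 = 180
p_4 = 344
q_4 = 20
s_4 = 412
t_4 = 168
a_5 = 228
b_5 = 80
c_5 = 40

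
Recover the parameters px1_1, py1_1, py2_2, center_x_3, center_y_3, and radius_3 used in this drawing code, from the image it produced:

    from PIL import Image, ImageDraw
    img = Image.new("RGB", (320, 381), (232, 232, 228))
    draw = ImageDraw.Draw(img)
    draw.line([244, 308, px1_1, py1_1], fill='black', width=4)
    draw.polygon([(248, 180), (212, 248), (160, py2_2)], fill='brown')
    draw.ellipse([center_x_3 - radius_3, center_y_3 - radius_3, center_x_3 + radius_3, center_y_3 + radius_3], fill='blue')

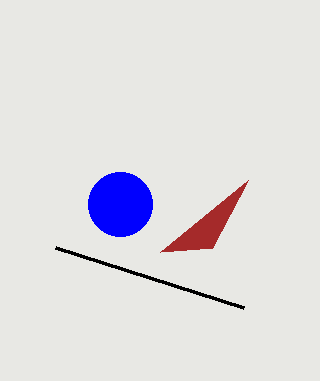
px1_1 = 56; py1_1 = 248; py2_2 = 252; center_x_3 = 120; center_y_3 = 204; radius_3 = 32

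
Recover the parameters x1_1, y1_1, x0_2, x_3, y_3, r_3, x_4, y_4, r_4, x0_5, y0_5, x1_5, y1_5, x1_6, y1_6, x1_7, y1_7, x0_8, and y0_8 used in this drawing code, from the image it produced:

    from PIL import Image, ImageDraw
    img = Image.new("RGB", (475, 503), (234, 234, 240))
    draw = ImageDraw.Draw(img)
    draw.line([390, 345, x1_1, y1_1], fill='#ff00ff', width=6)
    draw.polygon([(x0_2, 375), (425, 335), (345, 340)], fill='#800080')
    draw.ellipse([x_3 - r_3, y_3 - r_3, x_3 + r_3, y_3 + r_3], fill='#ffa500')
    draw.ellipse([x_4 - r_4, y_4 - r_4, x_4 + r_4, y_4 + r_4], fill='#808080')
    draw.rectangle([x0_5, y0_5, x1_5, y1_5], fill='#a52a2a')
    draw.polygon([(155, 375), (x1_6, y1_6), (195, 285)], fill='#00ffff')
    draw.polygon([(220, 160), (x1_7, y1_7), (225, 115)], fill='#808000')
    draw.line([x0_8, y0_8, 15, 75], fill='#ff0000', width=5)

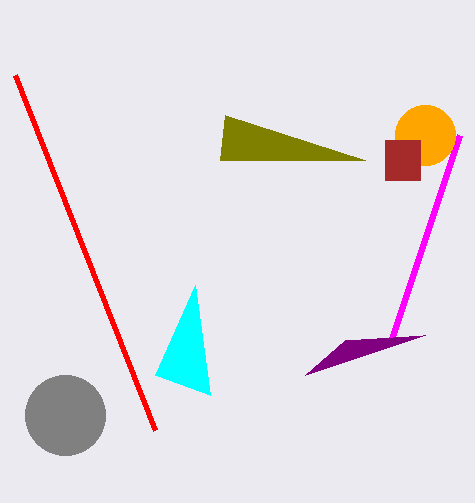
x1_1 = 460, y1_1 = 135, x0_2 = 305, x_3 = 425, y_3 = 135, r_3 = 30, x_4 = 65, y_4 = 415, r_4 = 40, x0_5 = 385, y0_5 = 140, x1_5 = 420, y1_5 = 180, x1_6 = 210, y1_6 = 395, x1_7 = 365, y1_7 = 160, x0_8 = 155, y0_8 = 430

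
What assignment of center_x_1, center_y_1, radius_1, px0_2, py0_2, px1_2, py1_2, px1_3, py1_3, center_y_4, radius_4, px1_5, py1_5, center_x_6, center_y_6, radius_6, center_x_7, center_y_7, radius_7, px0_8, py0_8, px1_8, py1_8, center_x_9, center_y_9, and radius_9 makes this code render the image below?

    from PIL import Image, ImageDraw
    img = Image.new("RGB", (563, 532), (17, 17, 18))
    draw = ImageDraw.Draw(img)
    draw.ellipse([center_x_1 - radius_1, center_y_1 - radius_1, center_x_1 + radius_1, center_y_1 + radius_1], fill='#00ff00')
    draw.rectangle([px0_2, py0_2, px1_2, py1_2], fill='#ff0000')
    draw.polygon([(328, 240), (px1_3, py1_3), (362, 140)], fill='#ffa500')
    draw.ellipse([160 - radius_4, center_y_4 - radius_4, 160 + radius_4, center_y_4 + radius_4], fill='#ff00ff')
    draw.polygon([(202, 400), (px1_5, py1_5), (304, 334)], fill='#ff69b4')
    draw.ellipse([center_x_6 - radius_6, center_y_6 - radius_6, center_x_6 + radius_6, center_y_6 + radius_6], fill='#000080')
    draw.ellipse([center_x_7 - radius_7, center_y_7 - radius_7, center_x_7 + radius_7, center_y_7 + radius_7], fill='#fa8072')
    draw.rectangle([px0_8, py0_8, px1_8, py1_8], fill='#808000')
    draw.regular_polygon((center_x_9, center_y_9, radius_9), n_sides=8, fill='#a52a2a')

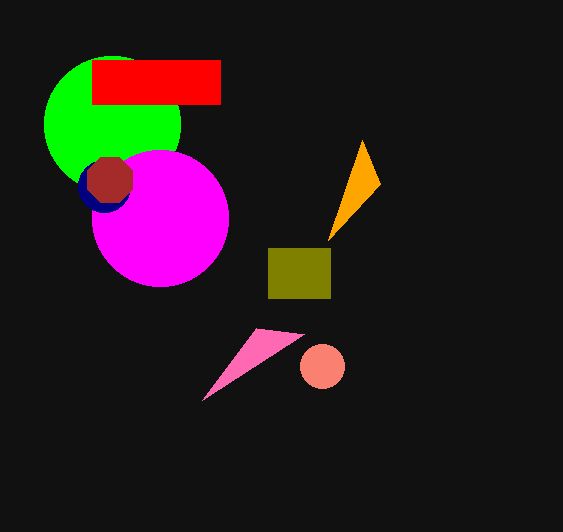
center_x_1 = 112
center_y_1 = 124
radius_1 = 68
px0_2 = 92
py0_2 = 60
px1_2 = 220
py1_2 = 104
px1_3 = 380
py1_3 = 184
center_y_4 = 218
radius_4 = 68
px1_5 = 256
py1_5 = 328
center_x_6 = 104
center_y_6 = 186
radius_6 = 26
center_x_7 = 322
center_y_7 = 366
radius_7 = 22
px0_8 = 268
py0_8 = 248
px1_8 = 330
py1_8 = 298
center_x_9 = 110
center_y_9 = 180
radius_9 = 24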